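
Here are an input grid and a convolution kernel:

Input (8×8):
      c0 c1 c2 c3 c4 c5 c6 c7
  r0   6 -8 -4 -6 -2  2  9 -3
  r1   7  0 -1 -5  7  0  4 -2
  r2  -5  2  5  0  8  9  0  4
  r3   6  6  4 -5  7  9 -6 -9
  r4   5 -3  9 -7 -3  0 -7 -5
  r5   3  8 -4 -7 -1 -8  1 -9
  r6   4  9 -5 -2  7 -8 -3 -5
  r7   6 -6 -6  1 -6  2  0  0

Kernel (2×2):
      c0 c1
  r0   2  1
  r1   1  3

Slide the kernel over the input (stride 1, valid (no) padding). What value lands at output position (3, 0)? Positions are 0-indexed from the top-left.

14

The receptive field on the input at this output position is [6 6 / 5 -3]. Elementwise product with the kernel and sum: 6·2 + 6·1 + 5·1 + -3·3.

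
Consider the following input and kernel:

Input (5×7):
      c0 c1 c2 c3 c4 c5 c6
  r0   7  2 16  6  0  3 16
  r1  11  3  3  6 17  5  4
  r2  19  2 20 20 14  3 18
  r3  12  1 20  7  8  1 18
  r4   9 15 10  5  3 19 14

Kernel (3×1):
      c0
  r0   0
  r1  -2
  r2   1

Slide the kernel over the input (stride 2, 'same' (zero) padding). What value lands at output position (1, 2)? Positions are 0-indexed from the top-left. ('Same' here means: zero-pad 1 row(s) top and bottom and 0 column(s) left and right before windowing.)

The receptive field on the zero-padded input at this output position is [17 / 14 / 8]. Elementwise product with the kernel and sum: 14·-2 + 8·1.

-20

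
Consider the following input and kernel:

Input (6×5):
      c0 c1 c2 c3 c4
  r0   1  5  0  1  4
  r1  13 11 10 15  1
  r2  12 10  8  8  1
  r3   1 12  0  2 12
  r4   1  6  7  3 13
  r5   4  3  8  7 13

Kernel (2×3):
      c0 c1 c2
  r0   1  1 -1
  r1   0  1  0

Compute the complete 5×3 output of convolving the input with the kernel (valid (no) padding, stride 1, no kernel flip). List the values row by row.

Output[0,0]: The receptive field on the input at this output position is [1 5 0 / 13 11 10]. Elementwise product with the kernel and sum: 1·1 + 5·1 + 0·-1 + 11·1.
Output[0,1]: The receptive field on the input at this output position is [5 0 1 / 11 10 15]. Elementwise product with the kernel and sum: 5·1 + 0·1 + 1·-1 + 10·1.

17 14 12
24 14 32
26 10 17
19 17 -7
3 18 4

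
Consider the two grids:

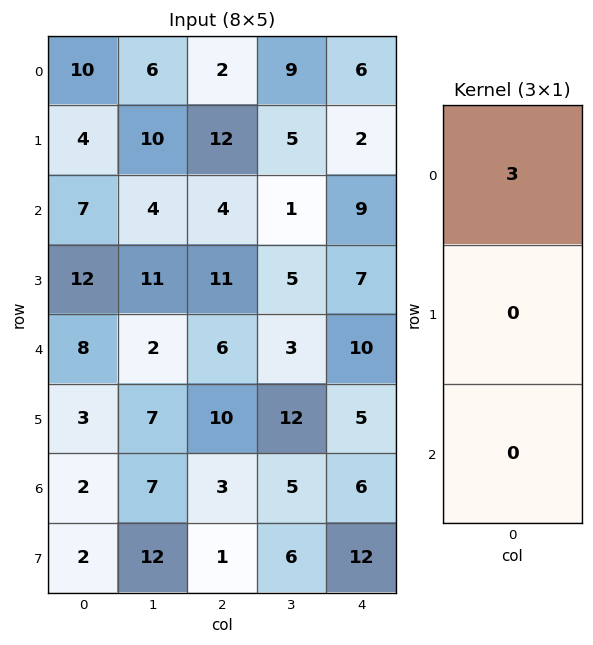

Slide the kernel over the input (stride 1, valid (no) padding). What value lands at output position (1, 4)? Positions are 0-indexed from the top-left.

6

The receptive field on the input at this output position is [2 / 9 / 7]. Elementwise product with the kernel and sum: 2·3.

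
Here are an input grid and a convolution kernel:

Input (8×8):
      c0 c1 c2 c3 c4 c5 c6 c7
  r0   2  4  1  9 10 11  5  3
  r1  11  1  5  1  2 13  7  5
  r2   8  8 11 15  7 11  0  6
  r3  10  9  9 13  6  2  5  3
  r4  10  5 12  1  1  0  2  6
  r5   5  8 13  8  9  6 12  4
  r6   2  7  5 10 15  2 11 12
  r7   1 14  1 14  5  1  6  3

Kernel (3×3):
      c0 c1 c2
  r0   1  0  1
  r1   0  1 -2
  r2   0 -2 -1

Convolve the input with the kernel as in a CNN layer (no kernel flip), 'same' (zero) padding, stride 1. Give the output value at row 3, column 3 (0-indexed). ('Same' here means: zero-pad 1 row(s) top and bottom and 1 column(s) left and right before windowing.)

The receptive field on the zero-padded input at this output position is [11 15 7 / 9 13 6 / 12 1 1]. Elementwise product with the kernel and sum: 11·1 + 7·1 + 13·1 + 6·-2 + 1·-2 + 1·-1.

16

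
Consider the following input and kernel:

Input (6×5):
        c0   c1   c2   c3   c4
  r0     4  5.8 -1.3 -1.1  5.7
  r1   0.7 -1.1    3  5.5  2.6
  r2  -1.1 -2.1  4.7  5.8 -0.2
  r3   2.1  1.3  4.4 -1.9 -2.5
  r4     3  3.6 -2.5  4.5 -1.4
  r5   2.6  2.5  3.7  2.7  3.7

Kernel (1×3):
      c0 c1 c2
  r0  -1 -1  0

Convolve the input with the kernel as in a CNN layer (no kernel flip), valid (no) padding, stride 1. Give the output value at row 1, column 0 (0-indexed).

0.4

The receptive field on the input at this output position is [0.7 -1.1 3]. Elementwise product with the kernel and sum: 0.7·-1 + -1.1·-1.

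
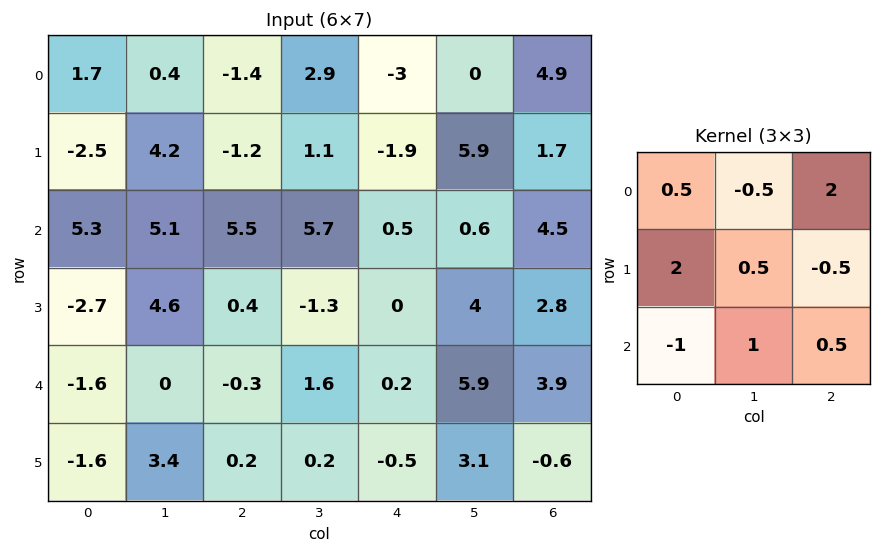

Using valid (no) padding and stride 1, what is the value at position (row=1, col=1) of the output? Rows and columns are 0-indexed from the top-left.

10.15

The receptive field on the input at this output position is [4.2 -1.2 1.1 / 5.1 5.5 5.7 / 4.6 0.4 -1.3]. Elementwise product with the kernel and sum: 4.2·0.5 + -1.2·-0.5 + 1.1·2 + 5.1·2 + 5.5·0.5 + 5.7·-0.5 + 4.6·-1 + 0.4·1 + -1.3·0.5.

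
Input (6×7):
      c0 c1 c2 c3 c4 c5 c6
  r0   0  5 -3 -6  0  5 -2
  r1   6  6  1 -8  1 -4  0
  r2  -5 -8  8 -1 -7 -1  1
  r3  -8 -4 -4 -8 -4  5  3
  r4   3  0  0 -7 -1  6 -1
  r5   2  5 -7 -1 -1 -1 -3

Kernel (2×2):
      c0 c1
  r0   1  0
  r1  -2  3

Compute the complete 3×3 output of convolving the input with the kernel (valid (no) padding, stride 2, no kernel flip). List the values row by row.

Output[0,0]: The receptive field on the input at this output position is [0 5 / 6 6]. Elementwise product with the kernel and sum: 0·1 + 6·-2 + 6·3.
Output[0,1]: The receptive field on the input at this output position is [-3 -6 / 1 -8]. Elementwise product with the kernel and sum: -3·1 + 1·-2 + -8·3.

6 -29 -14
-1 -8 16
14 11 -2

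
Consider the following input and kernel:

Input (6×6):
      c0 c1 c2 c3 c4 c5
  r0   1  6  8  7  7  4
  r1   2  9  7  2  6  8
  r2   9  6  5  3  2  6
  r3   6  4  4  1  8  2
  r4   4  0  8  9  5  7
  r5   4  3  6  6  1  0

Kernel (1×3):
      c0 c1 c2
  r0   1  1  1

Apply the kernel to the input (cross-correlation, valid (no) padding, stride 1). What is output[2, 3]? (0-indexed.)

The receptive field on the input at this output position is [3 2 6]. Elementwise product with the kernel and sum: 3·1 + 2·1 + 6·1.

11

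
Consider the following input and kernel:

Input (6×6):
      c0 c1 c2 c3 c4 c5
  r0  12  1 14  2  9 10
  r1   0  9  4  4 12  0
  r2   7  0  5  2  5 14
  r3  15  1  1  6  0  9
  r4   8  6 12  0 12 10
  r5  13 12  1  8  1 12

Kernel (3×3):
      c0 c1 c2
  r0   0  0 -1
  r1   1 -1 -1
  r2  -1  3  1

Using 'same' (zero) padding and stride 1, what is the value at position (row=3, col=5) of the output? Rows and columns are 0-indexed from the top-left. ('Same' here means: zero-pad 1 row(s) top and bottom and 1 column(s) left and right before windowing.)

9

The receptive field on the zero-padded input at this output position is [5 14 0 / 0 9 0 / 12 10 0]. Elementwise product with the kernel and sum: 0·-1 + 0·1 + 9·-1 + 0·-1 + 12·-1 + 10·3 + 0·1.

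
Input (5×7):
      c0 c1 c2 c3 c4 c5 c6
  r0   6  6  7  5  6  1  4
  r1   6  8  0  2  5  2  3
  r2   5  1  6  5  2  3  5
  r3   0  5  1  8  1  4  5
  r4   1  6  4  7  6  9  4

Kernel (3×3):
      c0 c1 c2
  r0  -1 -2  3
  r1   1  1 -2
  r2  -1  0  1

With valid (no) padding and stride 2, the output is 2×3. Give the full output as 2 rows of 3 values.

Output[0,0]: The receptive field on the input at this output position is [6 6 7 / 6 8 0 / 5 1 6]. Elementwise product with the kernel and sum: 6·-1 + 6·-2 + 7·3 + 6·1 + 8·1 + 0·-2 + 5·-1 + 6·1.

18 -11 8
17 -1 0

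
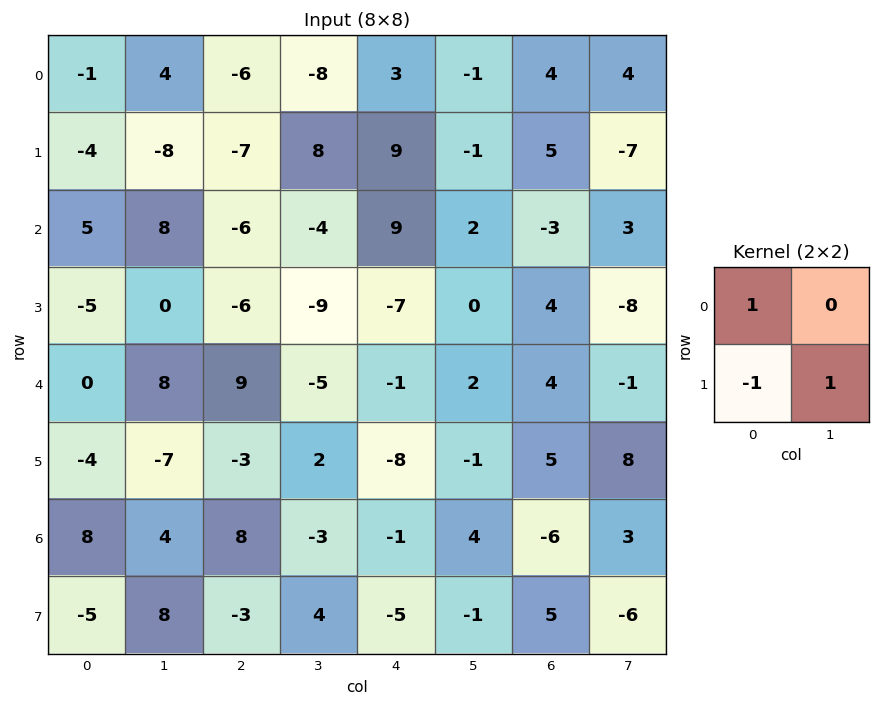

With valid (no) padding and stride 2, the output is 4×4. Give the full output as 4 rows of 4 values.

-5 9 -7 -8
10 -9 16 -15
-3 14 6 7
21 15 3 -17

Output[0,0]: The receptive field on the input at this output position is [-1 4 / -4 -8]. Elementwise product with the kernel and sum: -1·1 + -4·-1 + -8·1.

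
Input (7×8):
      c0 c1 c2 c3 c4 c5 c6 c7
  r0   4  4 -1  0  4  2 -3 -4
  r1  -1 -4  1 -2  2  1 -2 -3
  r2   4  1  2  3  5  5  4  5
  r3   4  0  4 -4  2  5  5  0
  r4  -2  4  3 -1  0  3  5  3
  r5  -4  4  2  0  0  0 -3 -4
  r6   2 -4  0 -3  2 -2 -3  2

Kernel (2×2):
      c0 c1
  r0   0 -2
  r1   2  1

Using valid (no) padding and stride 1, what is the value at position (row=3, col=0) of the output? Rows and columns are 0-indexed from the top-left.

The receptive field on the input at this output position is [4 0 / -2 4]. Elementwise product with the kernel and sum: 0·-2 + -2·2 + 4·1.

0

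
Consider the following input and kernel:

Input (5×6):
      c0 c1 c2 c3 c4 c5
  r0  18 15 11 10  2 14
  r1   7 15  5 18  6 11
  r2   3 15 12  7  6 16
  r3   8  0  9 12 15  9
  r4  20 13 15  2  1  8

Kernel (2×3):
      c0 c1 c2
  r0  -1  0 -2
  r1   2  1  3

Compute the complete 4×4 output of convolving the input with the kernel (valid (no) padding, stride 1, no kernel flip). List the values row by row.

4 54 31 37
40 12 32 28
16 16 51 27
72 23 -4 -1

Output[0,0]: The receptive field on the input at this output position is [18 15 11 / 7 15 5]. Elementwise product with the kernel and sum: 18·-1 + 11·-2 + 7·2 + 15·1 + 5·3.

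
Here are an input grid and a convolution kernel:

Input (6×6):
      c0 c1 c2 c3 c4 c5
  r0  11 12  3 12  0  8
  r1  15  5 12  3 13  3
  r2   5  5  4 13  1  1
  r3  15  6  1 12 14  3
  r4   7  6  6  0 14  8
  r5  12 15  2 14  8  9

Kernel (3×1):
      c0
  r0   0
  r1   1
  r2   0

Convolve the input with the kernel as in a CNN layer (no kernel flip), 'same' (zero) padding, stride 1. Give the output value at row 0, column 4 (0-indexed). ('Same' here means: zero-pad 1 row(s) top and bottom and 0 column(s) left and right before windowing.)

The receptive field on the zero-padded input at this output position is [0 / 0 / 13]. Elementwise product with the kernel and sum: 0·1.

0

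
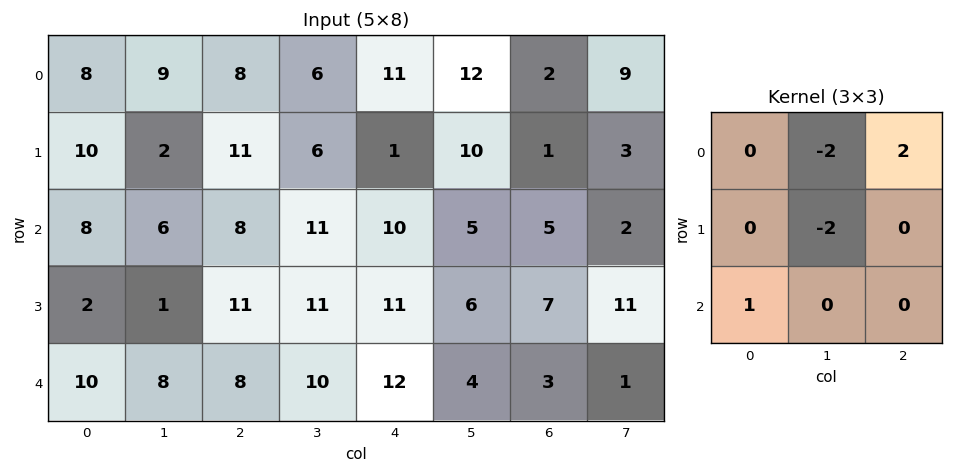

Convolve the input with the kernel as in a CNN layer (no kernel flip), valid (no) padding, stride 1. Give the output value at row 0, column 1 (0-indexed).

The receptive field on the input at this output position is [9 8 6 / 2 11 6 / 6 8 11]. Elementwise product with the kernel and sum: 8·-2 + 6·2 + 11·-2 + 6·1.

-20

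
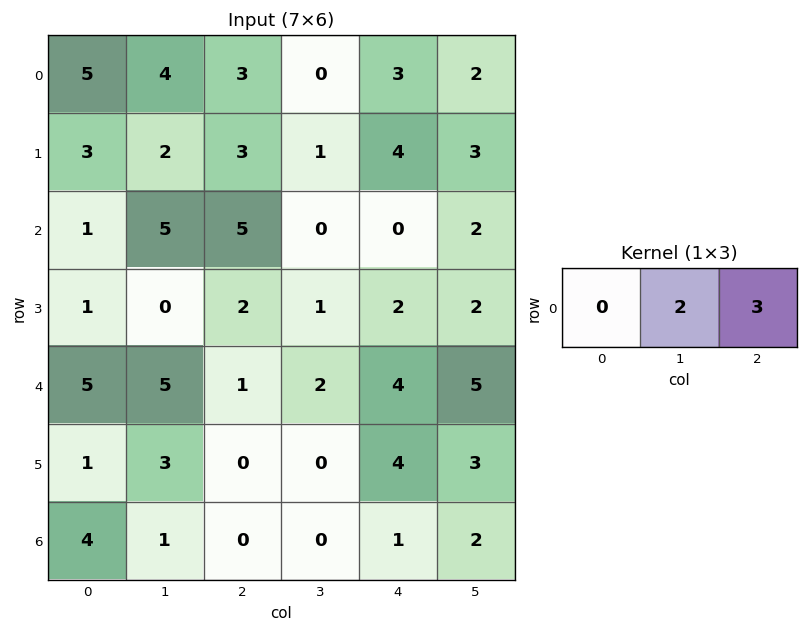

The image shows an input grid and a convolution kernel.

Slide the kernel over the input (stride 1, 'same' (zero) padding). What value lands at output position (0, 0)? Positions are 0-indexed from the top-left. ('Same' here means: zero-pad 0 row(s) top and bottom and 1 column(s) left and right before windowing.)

The receptive field on the zero-padded input at this output position is [0 5 4]. Elementwise product with the kernel and sum: 5·2 + 4·3.

22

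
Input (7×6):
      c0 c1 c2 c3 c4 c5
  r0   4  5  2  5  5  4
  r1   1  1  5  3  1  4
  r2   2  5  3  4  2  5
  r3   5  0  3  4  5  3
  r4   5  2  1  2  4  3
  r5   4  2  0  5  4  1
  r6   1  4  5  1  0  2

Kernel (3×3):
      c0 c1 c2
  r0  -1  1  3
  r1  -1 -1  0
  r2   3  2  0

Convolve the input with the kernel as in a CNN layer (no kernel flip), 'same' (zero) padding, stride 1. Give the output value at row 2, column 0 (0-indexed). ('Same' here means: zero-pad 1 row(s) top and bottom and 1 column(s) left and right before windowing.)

12

The receptive field on the zero-padded input at this output position is [0 1 1 / 0 2 5 / 0 5 0]. Elementwise product with the kernel and sum: 0·-1 + 1·1 + 1·3 + 0·-1 + 2·-1 + 0·3 + 5·2.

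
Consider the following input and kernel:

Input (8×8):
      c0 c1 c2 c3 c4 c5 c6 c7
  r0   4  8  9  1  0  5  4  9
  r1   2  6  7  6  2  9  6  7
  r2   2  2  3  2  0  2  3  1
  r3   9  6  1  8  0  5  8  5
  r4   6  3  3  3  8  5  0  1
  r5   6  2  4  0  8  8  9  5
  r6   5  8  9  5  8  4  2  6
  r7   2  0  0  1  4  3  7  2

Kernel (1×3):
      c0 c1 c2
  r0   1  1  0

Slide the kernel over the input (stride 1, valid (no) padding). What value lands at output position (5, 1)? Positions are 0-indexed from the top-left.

The receptive field on the input at this output position is [2 4 0]. Elementwise product with the kernel and sum: 2·1 + 4·1.

6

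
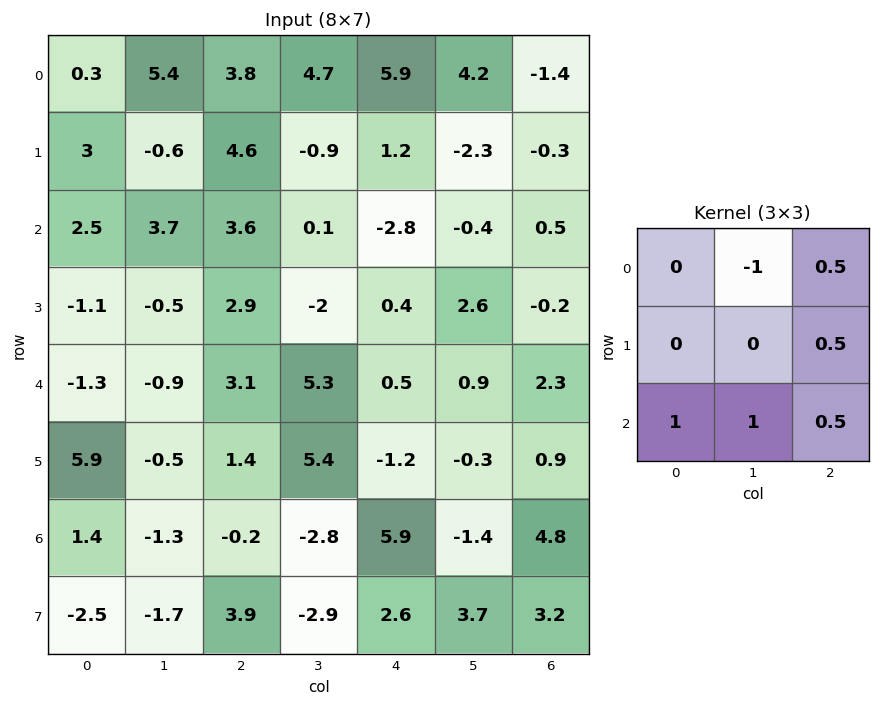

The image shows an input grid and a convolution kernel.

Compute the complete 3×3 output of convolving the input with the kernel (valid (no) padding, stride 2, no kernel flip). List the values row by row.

6.8 1.15 -8
-1.1 7.35 3.1
3.15 -5.7 7.6

Output[0,0]: The receptive field on the input at this output position is [0.3 5.4 3.8 / 3 -0.6 4.6 / 2.5 3.7 3.6]. Elementwise product with the kernel and sum: 5.4·-1 + 3.8·0.5 + 4.6·0.5 + 2.5·1 + 3.7·1 + 3.6·0.5.
Output[0,1]: The receptive field on the input at this output position is [3.8 4.7 5.9 / 4.6 -0.9 1.2 / 3.6 0.1 -2.8]. Elementwise product with the kernel and sum: 4.7·-1 + 5.9·0.5 + 1.2·0.5 + 3.6·1 + 0.1·1 + -2.8·0.5.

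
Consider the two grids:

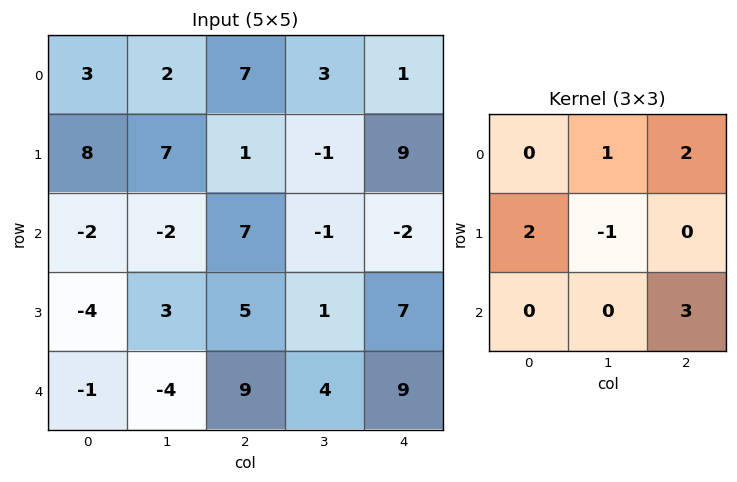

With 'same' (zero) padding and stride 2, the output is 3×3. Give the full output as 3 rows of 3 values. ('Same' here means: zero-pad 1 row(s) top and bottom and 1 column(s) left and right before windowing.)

Output[0,0]: The receptive field on the zero-padded input at this output position is [0 0 0 / 0 3 2 / 0 8 7]. Elementwise product with the kernel and sum: 0·1 + 0·2 + 0·2 + 3·-1 + 7·3.

18 -6 5
33 -9 9
3 -10 6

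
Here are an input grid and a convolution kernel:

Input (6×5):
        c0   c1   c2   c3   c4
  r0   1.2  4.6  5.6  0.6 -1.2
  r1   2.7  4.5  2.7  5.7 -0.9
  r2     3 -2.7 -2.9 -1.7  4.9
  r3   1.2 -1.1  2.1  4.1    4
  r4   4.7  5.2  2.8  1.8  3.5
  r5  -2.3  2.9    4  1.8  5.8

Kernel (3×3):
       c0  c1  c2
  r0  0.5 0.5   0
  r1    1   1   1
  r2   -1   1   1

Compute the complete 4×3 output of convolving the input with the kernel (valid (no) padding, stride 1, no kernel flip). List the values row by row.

4.2 16.1 16.7
0.8 3.6 10.5
5.65 1.7 10.4
21.95 13.2 14.8

Output[0,0]: The receptive field on the input at this output position is [1.2 4.6 5.6 / 2.7 4.5 2.7 / 3 -2.7 -2.9]. Elementwise product with the kernel and sum: 1.2·0.5 + 4.6·0.5 + 2.7·1 + 4.5·1 + 2.7·1 + 3·-1 + -2.7·1 + -2.9·1.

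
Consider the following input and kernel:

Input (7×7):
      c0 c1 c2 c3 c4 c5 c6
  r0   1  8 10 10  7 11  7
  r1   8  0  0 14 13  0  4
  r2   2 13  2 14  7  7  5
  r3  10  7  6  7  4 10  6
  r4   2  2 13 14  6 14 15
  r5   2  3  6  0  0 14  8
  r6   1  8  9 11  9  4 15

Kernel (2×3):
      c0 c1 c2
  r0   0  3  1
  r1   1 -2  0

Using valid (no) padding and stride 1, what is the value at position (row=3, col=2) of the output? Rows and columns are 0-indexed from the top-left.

10

The receptive field on the input at this output position is [6 7 4 / 13 14 6]. Elementwise product with the kernel and sum: 7·3 + 4·1 + 13·1 + 14·-2.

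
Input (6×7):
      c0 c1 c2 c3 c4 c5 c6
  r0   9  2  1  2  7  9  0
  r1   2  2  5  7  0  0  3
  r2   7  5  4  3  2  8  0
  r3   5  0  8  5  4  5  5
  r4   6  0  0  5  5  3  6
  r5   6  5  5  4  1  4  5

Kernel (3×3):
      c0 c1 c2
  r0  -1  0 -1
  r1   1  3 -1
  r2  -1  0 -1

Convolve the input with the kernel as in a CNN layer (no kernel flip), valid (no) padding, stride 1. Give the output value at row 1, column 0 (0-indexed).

-2

The receptive field on the input at this output position is [2 2 5 / 7 5 4 / 5 0 8]. Elementwise product with the kernel and sum: 2·-1 + 5·-1 + 7·1 + 5·3 + 4·-1 + 5·-1 + 8·-1.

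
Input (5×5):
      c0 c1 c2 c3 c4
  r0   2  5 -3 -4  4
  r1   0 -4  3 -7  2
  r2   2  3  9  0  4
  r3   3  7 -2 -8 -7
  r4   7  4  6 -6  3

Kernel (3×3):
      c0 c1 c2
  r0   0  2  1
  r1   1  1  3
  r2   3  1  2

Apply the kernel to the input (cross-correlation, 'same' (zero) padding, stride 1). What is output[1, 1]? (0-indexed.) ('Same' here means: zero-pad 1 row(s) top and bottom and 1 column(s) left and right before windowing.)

39

The receptive field on the zero-padded input at this output position is [2 5 -3 / 0 -4 3 / 2 3 9]. Elementwise product with the kernel and sum: 5·2 + -3·1 + 0·1 + -4·1 + 3·3 + 2·3 + 3·1 + 9·2.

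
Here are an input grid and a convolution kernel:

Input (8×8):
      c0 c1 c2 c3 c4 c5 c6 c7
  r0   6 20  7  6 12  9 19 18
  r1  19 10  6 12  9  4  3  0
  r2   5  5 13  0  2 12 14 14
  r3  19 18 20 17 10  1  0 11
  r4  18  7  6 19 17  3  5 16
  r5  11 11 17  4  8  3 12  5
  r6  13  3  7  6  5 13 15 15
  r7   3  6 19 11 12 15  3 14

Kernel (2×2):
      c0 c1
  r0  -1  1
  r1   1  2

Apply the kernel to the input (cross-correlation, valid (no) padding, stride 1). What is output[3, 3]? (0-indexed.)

The receptive field on the input at this output position is [17 10 / 19 17]. Elementwise product with the kernel and sum: 17·-1 + 10·1 + 19·1 + 17·2.

46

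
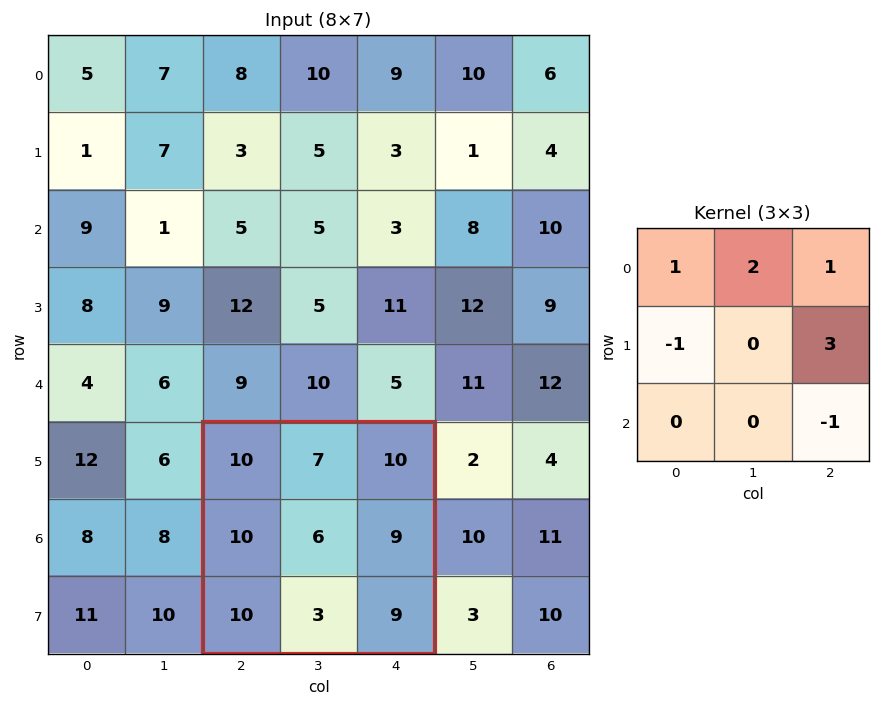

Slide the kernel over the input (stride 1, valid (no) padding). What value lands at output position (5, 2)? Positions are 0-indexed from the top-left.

The receptive field on the input at this output position is [10 7 10 / 10 6 9 / 10 3 9]. Elementwise product with the kernel and sum: 10·1 + 7·2 + 10·1 + 10·-1 + 9·3 + 9·-1.

42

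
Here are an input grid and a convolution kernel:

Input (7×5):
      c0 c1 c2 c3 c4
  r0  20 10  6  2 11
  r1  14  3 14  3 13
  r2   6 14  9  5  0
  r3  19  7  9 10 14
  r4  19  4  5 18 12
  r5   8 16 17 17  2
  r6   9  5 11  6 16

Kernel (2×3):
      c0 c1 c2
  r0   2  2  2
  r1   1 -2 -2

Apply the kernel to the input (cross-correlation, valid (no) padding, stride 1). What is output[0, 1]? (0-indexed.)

5

The receptive field on the input at this output position is [10 6 2 / 3 14 3]. Elementwise product with the kernel and sum: 10·2 + 6·2 + 2·2 + 3·1 + 14·-2 + 3·-2.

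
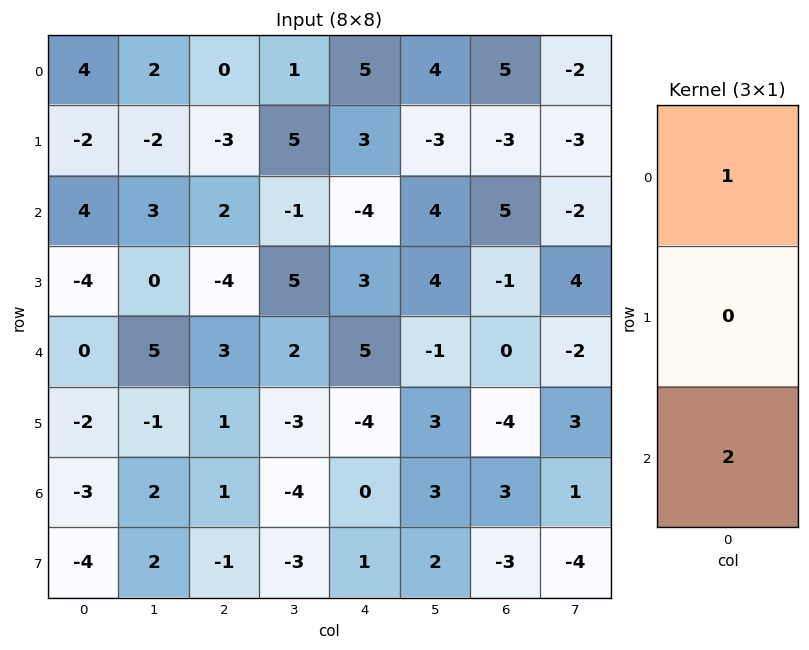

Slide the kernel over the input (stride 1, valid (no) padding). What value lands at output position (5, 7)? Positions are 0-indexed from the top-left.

The receptive field on the input at this output position is [3 / 1 / -4]. Elementwise product with the kernel and sum: 3·1 + -4·2.

-5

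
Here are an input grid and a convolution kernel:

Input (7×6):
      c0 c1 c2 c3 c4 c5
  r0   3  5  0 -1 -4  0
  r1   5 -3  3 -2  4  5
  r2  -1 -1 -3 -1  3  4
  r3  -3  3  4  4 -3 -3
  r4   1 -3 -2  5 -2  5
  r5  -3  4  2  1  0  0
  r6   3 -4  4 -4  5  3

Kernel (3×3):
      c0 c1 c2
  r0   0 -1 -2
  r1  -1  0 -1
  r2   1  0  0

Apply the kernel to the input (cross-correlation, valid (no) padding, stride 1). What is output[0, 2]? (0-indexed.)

-1

The receptive field on the input at this output position is [0 -1 -4 / 3 -2 4 / -3 -1 3]. Elementwise product with the kernel and sum: -1·-1 + -4·-2 + 3·-1 + 4·-1 + -3·1.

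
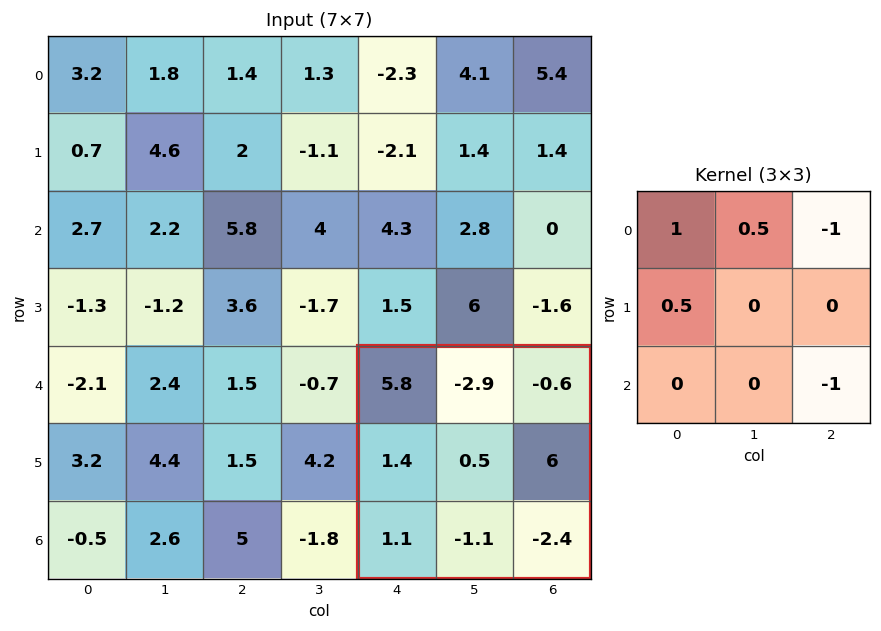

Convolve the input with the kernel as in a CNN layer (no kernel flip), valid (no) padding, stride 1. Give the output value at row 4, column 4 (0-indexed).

8.05

The receptive field on the input at this output position is [5.8 -2.9 -0.6 / 1.4 0.5 6 / 1.1 -1.1 -2.4]. Elementwise product with the kernel and sum: 5.8·1 + -2.9·0.5 + -0.6·-1 + 1.4·0.5 + -2.4·-1.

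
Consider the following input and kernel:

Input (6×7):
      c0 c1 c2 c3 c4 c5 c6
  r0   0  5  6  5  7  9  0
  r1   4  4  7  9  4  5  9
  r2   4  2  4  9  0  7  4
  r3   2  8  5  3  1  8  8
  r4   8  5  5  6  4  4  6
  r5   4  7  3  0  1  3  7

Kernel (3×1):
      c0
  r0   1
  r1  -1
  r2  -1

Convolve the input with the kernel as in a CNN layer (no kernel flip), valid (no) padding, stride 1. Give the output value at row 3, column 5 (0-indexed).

1

The receptive field on the input at this output position is [8 / 4 / 3]. Elementwise product with the kernel and sum: 8·1 + 4·-1 + 3·-1.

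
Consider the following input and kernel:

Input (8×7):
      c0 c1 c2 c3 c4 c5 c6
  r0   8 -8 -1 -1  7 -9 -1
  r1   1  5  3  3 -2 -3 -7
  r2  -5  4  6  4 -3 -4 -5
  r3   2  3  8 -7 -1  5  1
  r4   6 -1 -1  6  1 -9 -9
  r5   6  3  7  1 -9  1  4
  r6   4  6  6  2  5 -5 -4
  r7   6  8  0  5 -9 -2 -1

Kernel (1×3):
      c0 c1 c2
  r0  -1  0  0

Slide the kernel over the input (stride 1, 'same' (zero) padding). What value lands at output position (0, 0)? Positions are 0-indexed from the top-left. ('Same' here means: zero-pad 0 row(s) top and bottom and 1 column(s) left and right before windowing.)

The receptive field on the zero-padded input at this output position is [0 8 -8]. Elementwise product with the kernel and sum: 0·-1.

0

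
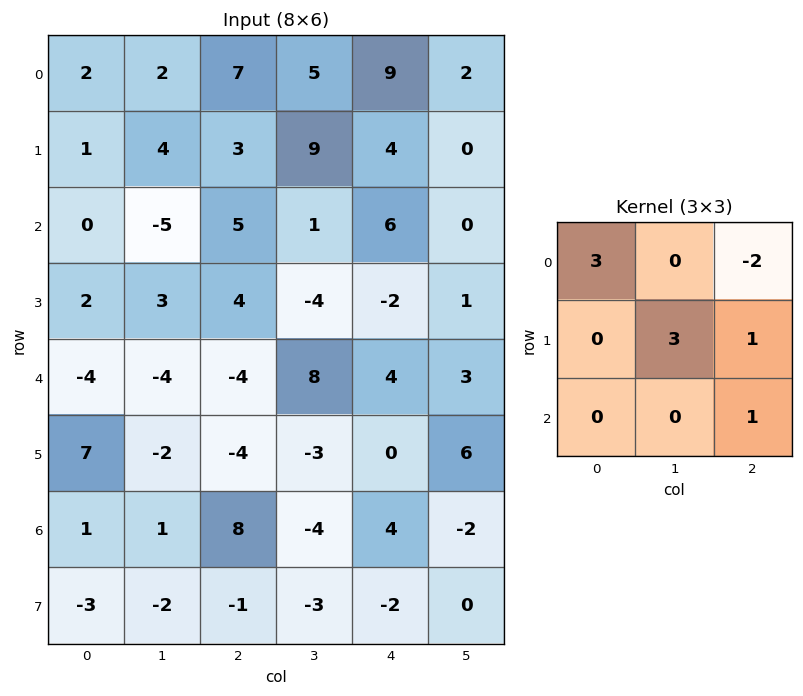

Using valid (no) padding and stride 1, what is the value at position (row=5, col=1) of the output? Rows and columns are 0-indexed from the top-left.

17

The receptive field on the input at this output position is [-2 -4 -3 / 1 8 -4 / -2 -1 -3]. Elementwise product with the kernel and sum: -2·3 + -3·-2 + 8·3 + -4·1 + -3·1.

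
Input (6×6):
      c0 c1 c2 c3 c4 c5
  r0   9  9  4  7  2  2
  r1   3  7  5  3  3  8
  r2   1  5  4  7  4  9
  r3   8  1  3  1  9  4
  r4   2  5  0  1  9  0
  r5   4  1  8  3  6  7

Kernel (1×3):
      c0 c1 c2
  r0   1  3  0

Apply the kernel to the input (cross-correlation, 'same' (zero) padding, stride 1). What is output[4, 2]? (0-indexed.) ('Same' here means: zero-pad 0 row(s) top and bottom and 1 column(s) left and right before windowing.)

5

The receptive field on the zero-padded input at this output position is [5 0 1]. Elementwise product with the kernel and sum: 5·1 + 0·3.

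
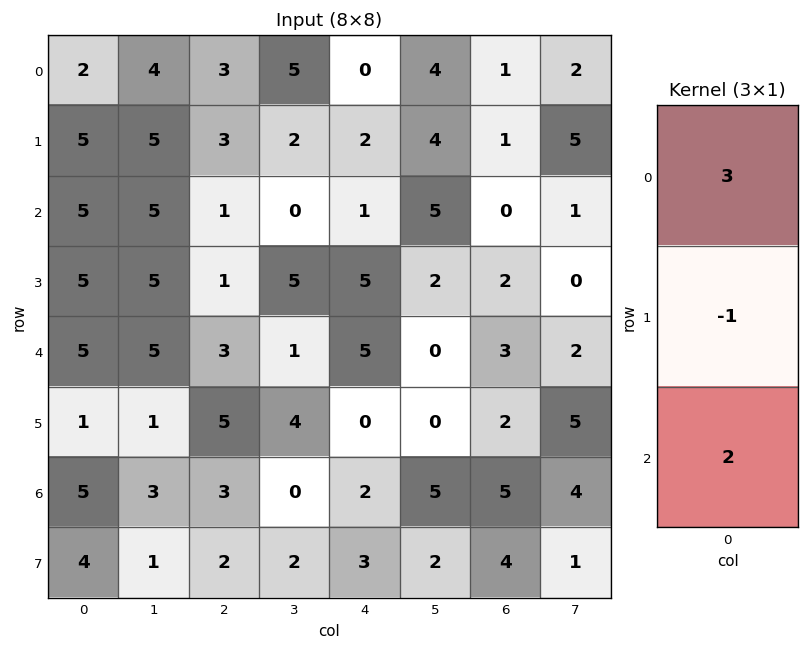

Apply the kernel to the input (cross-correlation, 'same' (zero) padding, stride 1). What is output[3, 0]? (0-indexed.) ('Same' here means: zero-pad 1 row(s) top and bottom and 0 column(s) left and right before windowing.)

The receptive field on the zero-padded input at this output position is [5 / 5 / 5]. Elementwise product with the kernel and sum: 5·3 + 5·-1 + 5·2.

20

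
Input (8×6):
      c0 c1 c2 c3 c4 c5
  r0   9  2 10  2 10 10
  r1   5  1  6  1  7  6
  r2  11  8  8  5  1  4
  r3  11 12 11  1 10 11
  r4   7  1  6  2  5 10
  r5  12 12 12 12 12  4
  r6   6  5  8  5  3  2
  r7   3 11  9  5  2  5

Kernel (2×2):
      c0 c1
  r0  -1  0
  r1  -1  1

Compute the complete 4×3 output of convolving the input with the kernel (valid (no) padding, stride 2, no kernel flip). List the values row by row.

Output[0,0]: The receptive field on the input at this output position is [9 2 / 5 1]. Elementwise product with the kernel and sum: 9·-1 + 5·-1 + 1·1.
Output[0,1]: The receptive field on the input at this output position is [10 2 / 6 1]. Elementwise product with the kernel and sum: 10·-1 + 6·-1 + 1·1.

-13 -15 -11
-10 -18 0
-7 -6 -13
2 -12 0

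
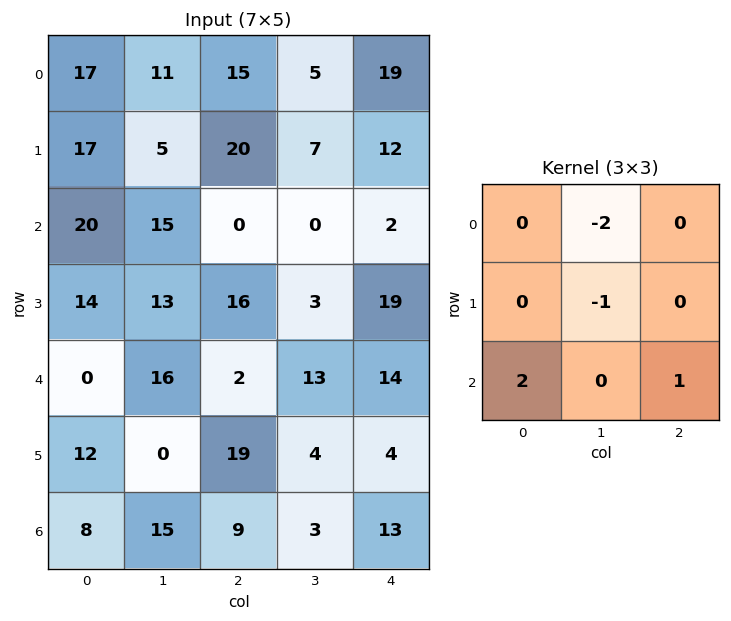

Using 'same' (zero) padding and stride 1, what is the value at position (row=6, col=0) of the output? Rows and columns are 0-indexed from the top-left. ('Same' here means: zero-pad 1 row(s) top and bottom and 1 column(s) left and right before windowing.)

The receptive field on the zero-padded input at this output position is [0 12 0 / 0 8 15 / 0 0 0]. Elementwise product with the kernel and sum: 12·-2 + 8·-1 + 0·2 + 0·1.

-32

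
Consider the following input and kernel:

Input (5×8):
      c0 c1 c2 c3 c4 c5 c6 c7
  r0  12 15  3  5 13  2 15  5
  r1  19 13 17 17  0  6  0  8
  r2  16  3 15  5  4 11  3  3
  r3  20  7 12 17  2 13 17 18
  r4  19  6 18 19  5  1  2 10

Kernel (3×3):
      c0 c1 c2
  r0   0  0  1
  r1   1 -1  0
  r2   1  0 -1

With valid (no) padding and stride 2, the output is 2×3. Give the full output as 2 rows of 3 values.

10 24 10
29 12 -5

Output[0,0]: The receptive field on the input at this output position is [12 15 3 / 19 13 17 / 16 3 15]. Elementwise product with the kernel and sum: 3·1 + 19·1 + 13·-1 + 16·1 + 15·-1.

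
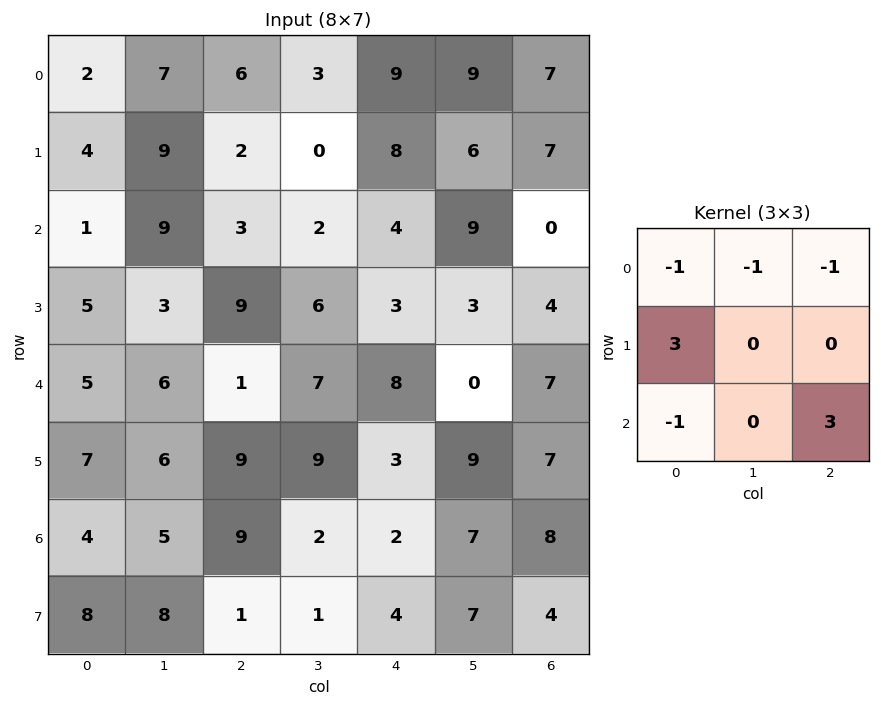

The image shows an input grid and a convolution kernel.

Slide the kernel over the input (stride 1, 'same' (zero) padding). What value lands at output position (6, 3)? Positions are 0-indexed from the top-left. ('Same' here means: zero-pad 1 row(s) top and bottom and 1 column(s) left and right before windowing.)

The receptive field on the zero-padded input at this output position is [9 9 3 / 9 2 2 / 1 1 4]. Elementwise product with the kernel and sum: 9·-1 + 9·-1 + 3·-1 + 9·3 + 1·-1 + 4·3.

17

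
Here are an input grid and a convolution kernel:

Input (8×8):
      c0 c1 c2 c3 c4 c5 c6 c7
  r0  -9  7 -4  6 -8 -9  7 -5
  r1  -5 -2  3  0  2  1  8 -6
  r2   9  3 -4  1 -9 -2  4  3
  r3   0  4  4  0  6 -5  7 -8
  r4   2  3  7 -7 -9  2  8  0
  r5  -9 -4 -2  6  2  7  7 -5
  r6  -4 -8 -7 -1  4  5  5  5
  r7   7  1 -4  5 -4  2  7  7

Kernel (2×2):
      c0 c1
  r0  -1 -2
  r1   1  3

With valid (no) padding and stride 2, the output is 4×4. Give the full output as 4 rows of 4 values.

Output[0,0]: The receptive field on the input at this output position is [-9 7 / -5 -2]. Elementwise product with the kernel and sum: -9·-1 + 7·-2 + -5·1 + -2·3.

-16 -5 31 -7
-3 6 4 -27
-29 23 28 -16
30 20 -12 13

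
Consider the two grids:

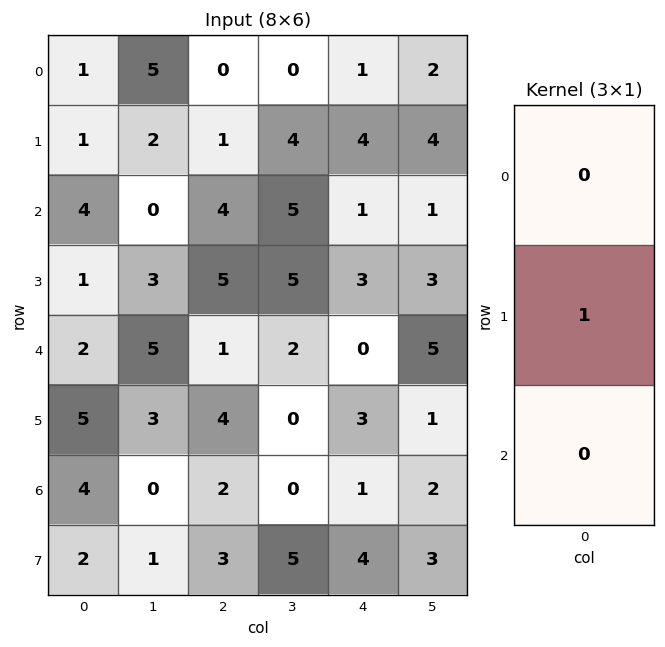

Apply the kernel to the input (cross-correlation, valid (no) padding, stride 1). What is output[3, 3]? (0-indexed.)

The receptive field on the input at this output position is [5 / 2 / 0]. Elementwise product with the kernel and sum: 2·1.

2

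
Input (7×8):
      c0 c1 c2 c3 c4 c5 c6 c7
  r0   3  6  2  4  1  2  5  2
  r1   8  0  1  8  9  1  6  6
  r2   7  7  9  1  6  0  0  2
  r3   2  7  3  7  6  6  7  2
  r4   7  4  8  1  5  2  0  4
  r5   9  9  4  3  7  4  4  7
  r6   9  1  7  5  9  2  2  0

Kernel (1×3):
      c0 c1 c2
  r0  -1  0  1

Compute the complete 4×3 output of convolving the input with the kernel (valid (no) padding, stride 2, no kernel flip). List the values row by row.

Output[0,0]: The receptive field on the input at this output position is [3 6 2]. Elementwise product with the kernel and sum: 3·-1 + 2·1.
Output[0,1]: The receptive field on the input at this output position is [2 4 1]. Elementwise product with the kernel and sum: 2·-1 + 1·1.

-1 -1 4
2 -3 -6
1 -3 -5
-2 2 -7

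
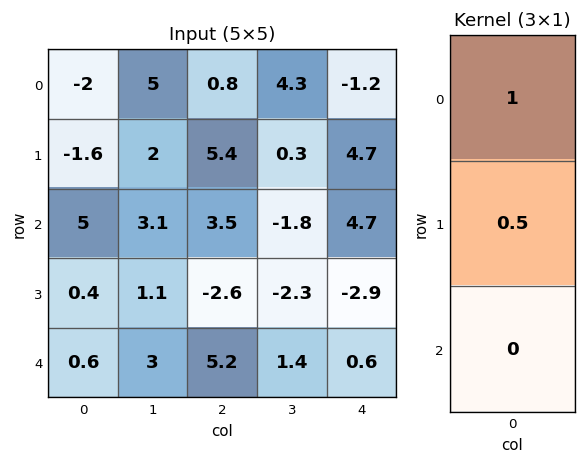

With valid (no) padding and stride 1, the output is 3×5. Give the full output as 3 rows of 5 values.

Output[0,0]: The receptive field on the input at this output position is [-2 / -1.6 / 5]. Elementwise product with the kernel and sum: -2·1 + -1.6·0.5.

-2.8 6 3.5 4.45 1.15
0.9 3.55 7.15 -0.6 7.05
5.2 3.65 2.2 -2.95 3.25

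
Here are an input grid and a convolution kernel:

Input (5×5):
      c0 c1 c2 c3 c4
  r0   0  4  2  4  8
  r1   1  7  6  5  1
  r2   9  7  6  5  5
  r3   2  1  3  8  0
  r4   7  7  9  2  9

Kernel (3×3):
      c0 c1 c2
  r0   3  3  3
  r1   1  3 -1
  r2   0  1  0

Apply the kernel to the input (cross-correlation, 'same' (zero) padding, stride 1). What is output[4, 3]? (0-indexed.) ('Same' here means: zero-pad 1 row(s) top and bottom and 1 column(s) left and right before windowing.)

39

The receptive field on the zero-padded input at this output position is [3 8 0 / 9 2 9 / 0 0 0]. Elementwise product with the kernel and sum: 3·3 + 8·3 + 0·3 + 9·1 + 2·3 + 9·-1 + 0·1.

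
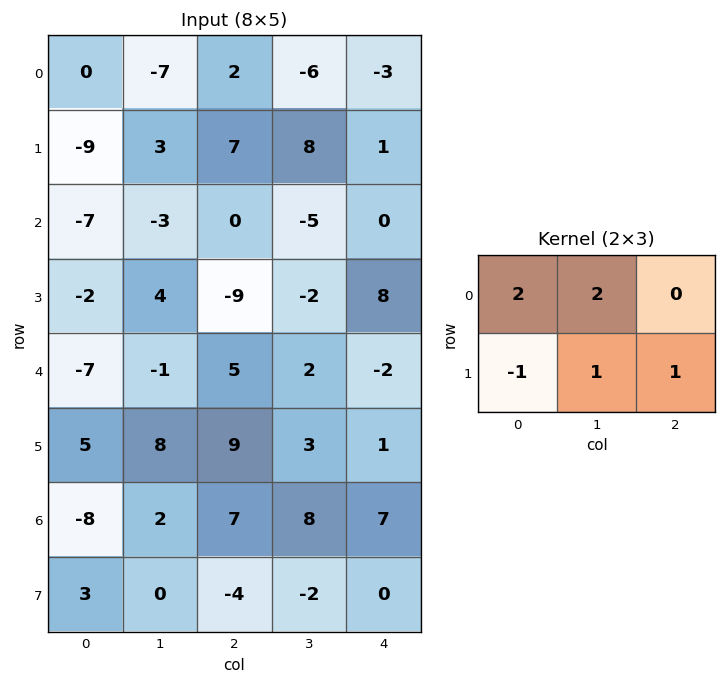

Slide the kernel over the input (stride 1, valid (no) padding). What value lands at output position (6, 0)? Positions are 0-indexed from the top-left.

-19

The receptive field on the input at this output position is [-8 2 7 / 3 0 -4]. Elementwise product with the kernel and sum: -8·2 + 2·2 + 3·-1 + 0·1 + -4·1.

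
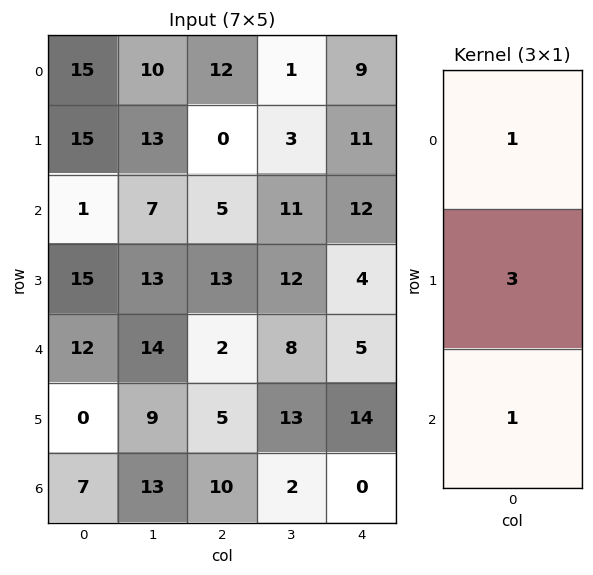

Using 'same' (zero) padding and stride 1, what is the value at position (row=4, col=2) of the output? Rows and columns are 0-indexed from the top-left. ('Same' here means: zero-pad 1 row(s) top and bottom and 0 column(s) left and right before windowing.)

24

The receptive field on the zero-padded input at this output position is [13 / 2 / 5]. Elementwise product with the kernel and sum: 13·1 + 2·3 + 5·1.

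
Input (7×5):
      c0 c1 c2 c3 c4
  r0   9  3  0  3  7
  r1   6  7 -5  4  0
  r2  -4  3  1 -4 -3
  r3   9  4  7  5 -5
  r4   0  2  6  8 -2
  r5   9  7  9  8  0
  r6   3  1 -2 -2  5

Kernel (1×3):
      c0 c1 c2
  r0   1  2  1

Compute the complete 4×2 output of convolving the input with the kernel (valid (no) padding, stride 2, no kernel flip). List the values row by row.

Output[0,0]: The receptive field on the input at this output position is [9 3 0]. Elementwise product with the kernel and sum: 9·1 + 3·2 + 0·1.
Output[0,1]: The receptive field on the input at this output position is [0 3 7]. Elementwise product with the kernel and sum: 0·1 + 3·2 + 7·1.

15 13
3 -10
10 20
3 -1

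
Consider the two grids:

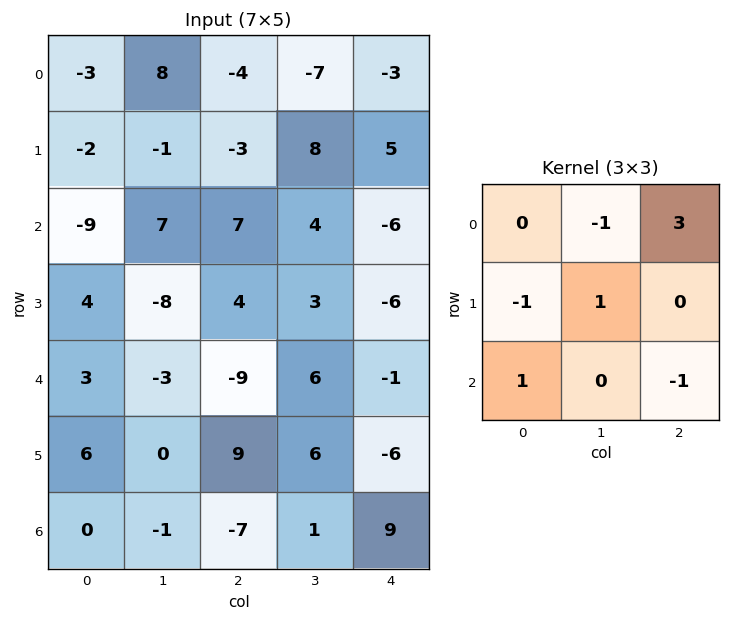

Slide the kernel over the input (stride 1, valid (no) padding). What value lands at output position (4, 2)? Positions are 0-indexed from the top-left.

-28

The receptive field on the input at this output position is [-9 6 -1 / 9 6 -6 / -7 1 9]. Elementwise product with the kernel and sum: 6·-1 + -1·3 + 9·-1 + 6·1 + -7·1 + 9·-1.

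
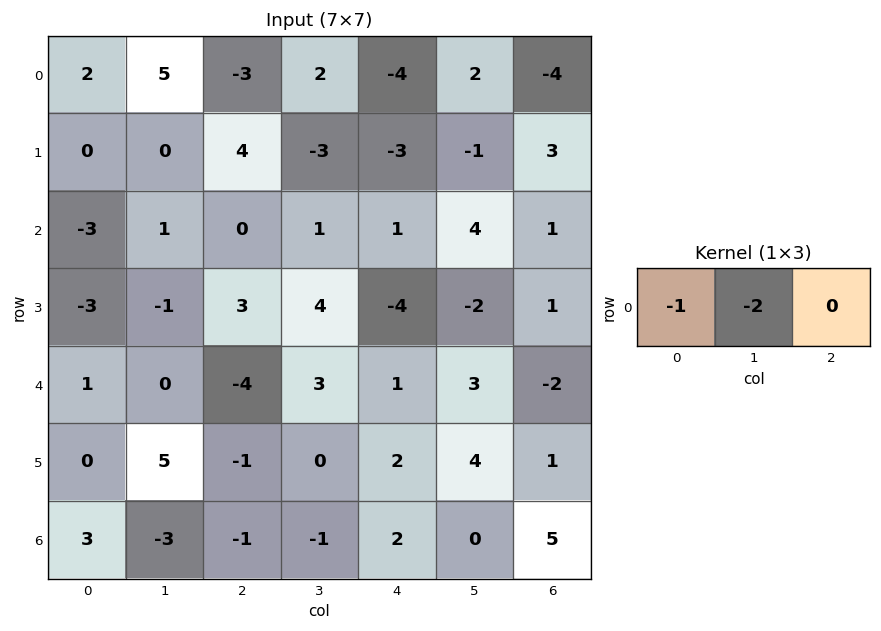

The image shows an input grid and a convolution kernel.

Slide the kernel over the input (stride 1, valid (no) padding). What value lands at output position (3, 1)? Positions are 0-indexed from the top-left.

-5

The receptive field on the input at this output position is [-1 3 4]. Elementwise product with the kernel and sum: -1·-1 + 3·-2.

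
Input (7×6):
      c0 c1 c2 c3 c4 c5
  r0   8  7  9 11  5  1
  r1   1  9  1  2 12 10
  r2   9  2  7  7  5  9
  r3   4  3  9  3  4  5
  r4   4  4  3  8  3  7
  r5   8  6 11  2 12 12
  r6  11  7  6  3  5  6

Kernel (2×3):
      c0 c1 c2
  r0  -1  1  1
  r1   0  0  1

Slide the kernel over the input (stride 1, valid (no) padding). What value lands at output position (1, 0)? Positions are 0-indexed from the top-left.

16

The receptive field on the input at this output position is [1 9 1 / 9 2 7]. Elementwise product with the kernel and sum: 1·-1 + 9·1 + 1·1 + 7·1.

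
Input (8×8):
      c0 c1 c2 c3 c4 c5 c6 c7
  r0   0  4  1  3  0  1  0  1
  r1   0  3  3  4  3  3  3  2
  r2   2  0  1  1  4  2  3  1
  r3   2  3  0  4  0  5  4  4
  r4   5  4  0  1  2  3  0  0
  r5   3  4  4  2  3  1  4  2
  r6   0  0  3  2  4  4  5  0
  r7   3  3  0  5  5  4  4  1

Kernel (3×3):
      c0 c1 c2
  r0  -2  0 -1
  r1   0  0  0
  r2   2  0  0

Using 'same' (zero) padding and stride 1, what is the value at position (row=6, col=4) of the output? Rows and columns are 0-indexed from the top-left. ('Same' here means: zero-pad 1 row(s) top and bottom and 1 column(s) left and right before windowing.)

The receptive field on the zero-padded input at this output position is [2 3 1 / 2 4 4 / 5 5 4]. Elementwise product with the kernel and sum: 2·-2 + 1·-1 + 5·2.

5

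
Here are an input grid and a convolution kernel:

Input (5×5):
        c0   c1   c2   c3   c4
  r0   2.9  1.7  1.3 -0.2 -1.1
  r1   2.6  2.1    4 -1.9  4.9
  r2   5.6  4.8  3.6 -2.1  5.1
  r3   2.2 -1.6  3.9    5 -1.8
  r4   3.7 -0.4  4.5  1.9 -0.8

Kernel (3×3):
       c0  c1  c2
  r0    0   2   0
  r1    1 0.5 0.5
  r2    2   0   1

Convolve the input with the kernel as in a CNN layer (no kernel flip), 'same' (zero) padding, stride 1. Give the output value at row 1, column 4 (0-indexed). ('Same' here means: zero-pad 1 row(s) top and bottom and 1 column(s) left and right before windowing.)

The receptive field on the zero-padded input at this output position is [-0.2 -1.1 0 / -1.9 4.9 0 / -2.1 5.1 0]. Elementwise product with the kernel and sum: -1.1·2 + -1.9·1 + 4.9·0.5 + 0·0.5 + -2.1·2 + 0·1.

-5.85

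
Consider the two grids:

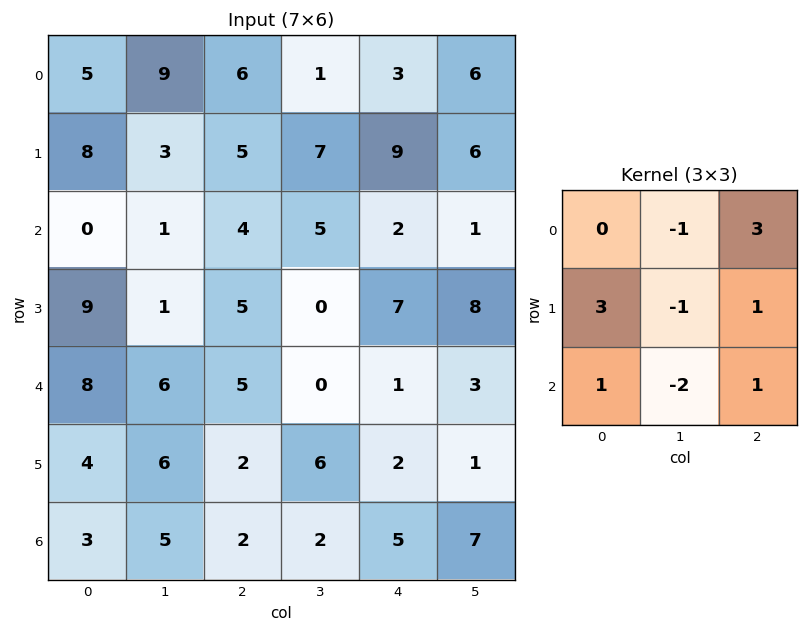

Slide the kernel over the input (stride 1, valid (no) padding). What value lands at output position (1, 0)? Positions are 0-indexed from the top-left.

The receptive field on the input at this output position is [8 3 5 / 0 1 4 / 9 1 5]. Elementwise product with the kernel and sum: 3·-1 + 5·3 + 0·3 + 1·-1 + 4·1 + 9·1 + 1·-2 + 5·1.

27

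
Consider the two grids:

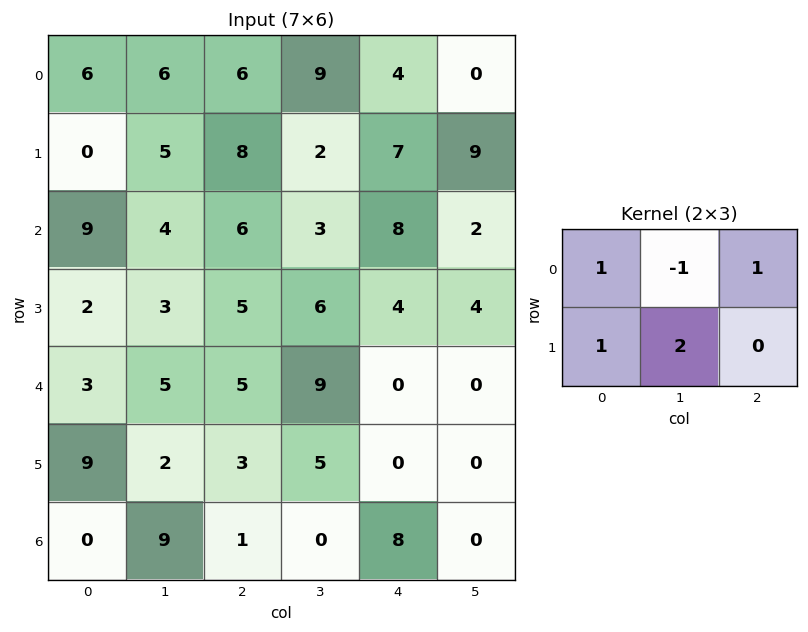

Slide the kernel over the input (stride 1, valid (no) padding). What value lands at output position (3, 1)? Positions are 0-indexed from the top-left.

The receptive field on the input at this output position is [3 5 6 / 5 5 9]. Elementwise product with the kernel and sum: 3·1 + 5·-1 + 6·1 + 5·1 + 5·2.

19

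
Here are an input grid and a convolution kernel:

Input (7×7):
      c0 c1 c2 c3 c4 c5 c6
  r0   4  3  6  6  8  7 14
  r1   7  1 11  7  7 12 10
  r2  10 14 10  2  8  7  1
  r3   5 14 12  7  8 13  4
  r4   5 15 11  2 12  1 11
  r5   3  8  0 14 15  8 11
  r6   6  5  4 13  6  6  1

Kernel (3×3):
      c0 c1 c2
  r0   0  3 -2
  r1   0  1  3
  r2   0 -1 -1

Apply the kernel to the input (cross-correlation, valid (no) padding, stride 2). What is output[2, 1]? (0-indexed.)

The receptive field on the input at this output position is [11 2 12 / 0 14 15 / 4 13 6]. Elementwise product with the kernel and sum: 2·3 + 12·-2 + 14·1 + 15·3 + 13·-1 + 6·-1.

22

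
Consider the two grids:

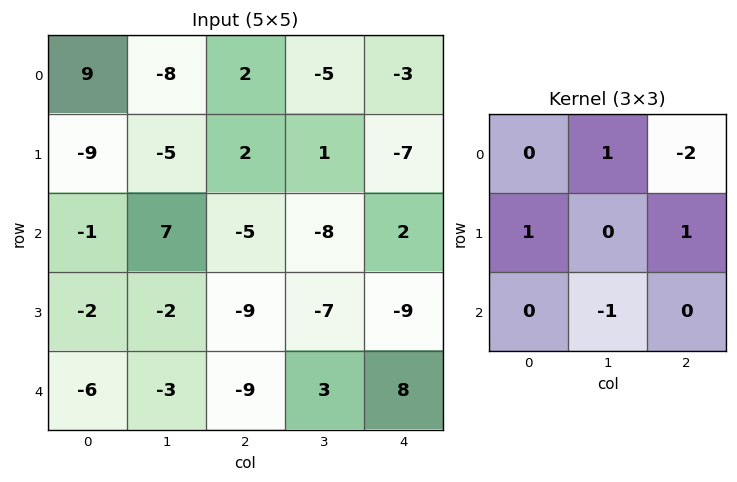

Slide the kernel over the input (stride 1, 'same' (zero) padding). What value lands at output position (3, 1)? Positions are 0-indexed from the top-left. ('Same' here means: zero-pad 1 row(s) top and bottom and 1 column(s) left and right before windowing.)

The receptive field on the zero-padded input at this output position is [-1 7 -5 / -2 -2 -9 / -6 -3 -9]. Elementwise product with the kernel and sum: 7·1 + -5·-2 + -2·1 + -9·1 + -3·-1.

9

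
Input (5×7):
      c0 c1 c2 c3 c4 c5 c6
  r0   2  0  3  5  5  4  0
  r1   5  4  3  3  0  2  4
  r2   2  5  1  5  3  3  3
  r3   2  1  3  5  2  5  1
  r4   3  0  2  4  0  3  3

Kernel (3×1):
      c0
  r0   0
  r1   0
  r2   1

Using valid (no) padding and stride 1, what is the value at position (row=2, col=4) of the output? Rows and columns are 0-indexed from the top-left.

The receptive field on the input at this output position is [3 / 2 / 0]. Elementwise product with the kernel and sum: 0·1.

0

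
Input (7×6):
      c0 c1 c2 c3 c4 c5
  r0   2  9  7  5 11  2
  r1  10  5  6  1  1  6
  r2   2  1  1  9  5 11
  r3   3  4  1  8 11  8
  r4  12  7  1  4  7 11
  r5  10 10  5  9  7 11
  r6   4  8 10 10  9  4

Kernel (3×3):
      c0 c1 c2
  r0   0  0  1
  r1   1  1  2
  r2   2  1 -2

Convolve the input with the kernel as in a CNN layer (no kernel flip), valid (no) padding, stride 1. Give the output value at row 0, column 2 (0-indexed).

The receptive field on the input at this output position is [7 5 11 / 6 1 1 / 1 9 5]. Elementwise product with the kernel and sum: 11·1 + 6·1 + 1·1 + 1·2 + 1·2 + 9·1 + 5·-2.

21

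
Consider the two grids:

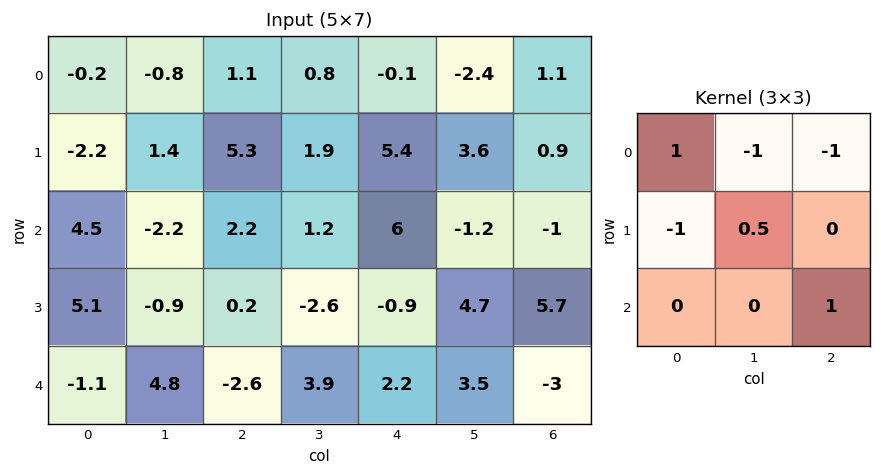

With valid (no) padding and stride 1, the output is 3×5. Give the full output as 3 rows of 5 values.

Output[0,0]: The receptive field on the input at this output position is [-0.2 -0.8 1.1 / -2.2 1.4 5.3 / 4.5 -2.2 2.2]. Elementwise product with the kernel and sum: -0.2·1 + -0.8·-1 + 1.1·-1 + -2.2·-1 + 1.4·0.5 + 2.2·1.
Output[0,1]: The receptive field on the input at this output position is [-0.8 1.1 0.8 / 1.4 5.3 1.9 / -2.2 2.2 1.2]. Elementwise product with the kernel and sum: -0.8·1 + 1.1·-1 + 0.8·-1 + 1.4·-1 + 5.3·0.5 + 1.2·1.

4.6 -0.25 2.05 2.9 -3.4
-14.3 -5.1 -4.5 -0.6 0
-3.65 -0.7 -4.3 2.05 8.45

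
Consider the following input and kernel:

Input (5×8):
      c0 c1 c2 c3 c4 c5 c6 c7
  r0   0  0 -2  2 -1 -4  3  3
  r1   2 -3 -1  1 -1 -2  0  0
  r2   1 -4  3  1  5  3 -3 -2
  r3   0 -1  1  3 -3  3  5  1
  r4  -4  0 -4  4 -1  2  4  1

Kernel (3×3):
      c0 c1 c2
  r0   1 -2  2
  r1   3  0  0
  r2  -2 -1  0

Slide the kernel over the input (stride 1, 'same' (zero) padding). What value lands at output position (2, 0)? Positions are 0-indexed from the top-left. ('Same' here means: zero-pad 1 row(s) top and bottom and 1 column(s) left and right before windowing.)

The receptive field on the zero-padded input at this output position is [0 2 -3 / 0 1 -4 / 0 0 -1]. Elementwise product with the kernel and sum: 0·1 + 2·-2 + -3·2 + 0·3 + 0·-2 + 0·-1.

-10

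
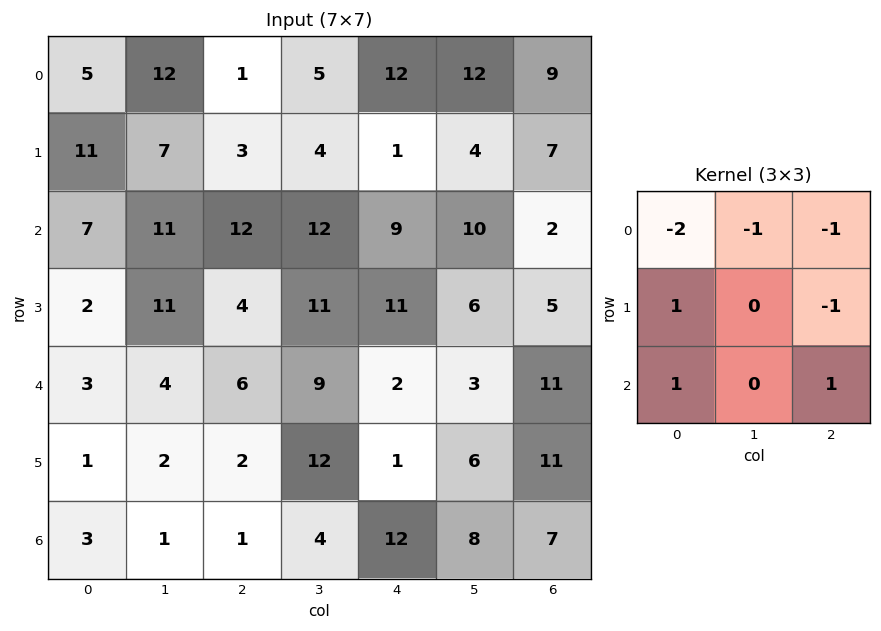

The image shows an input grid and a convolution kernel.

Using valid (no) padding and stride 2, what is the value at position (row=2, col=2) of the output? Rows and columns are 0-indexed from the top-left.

The receptive field on the input at this output position is [2 3 11 / 1 6 11 / 12 8 7]. Elementwise product with the kernel and sum: 2·-2 + 3·-1 + 11·-1 + 1·1 + 11·-1 + 12·1 + 7·1.

-9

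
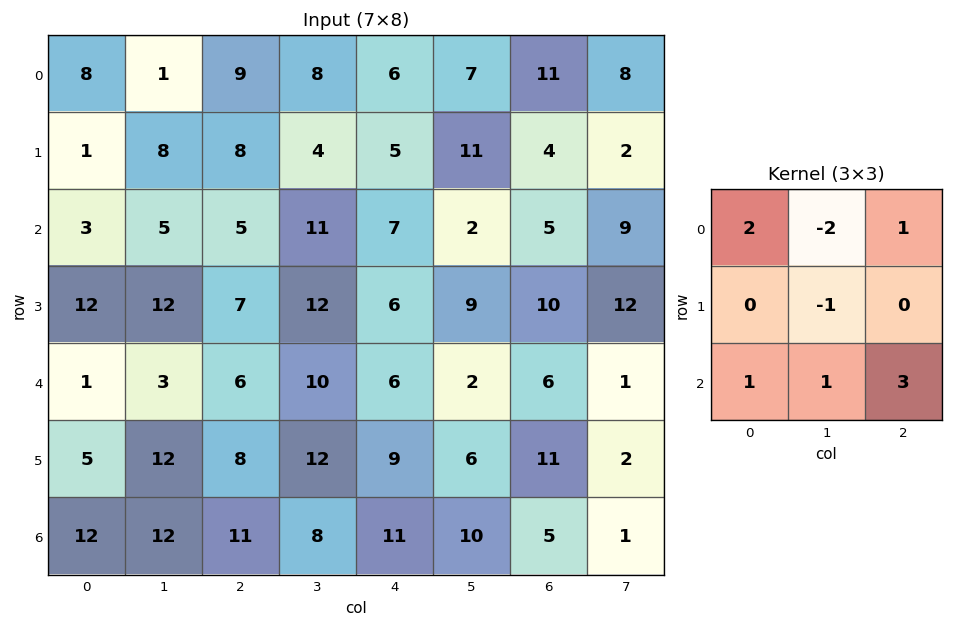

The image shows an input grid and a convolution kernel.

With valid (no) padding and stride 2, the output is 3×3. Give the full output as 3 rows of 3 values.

Output[0,0]: The receptive field on the input at this output position is [8 1 9 / 1 8 8 / 3 5 5]. Elementwise product with the kernel and sum: 8·2 + 1·-2 + 9·1 + 8·-1 + 3·1 + 5·1 + 5·3.
Output[0,1]: The receptive field on the input at this output position is [9 8 6 / 8 4 5 / 5 11 7]. Elementwise product with the kernel and sum: 9·2 + 8·-2 + 6·1 + 4·-1 + 5·1 + 11·1 + 7·3.

38 41 22
11 17 32
47 38 44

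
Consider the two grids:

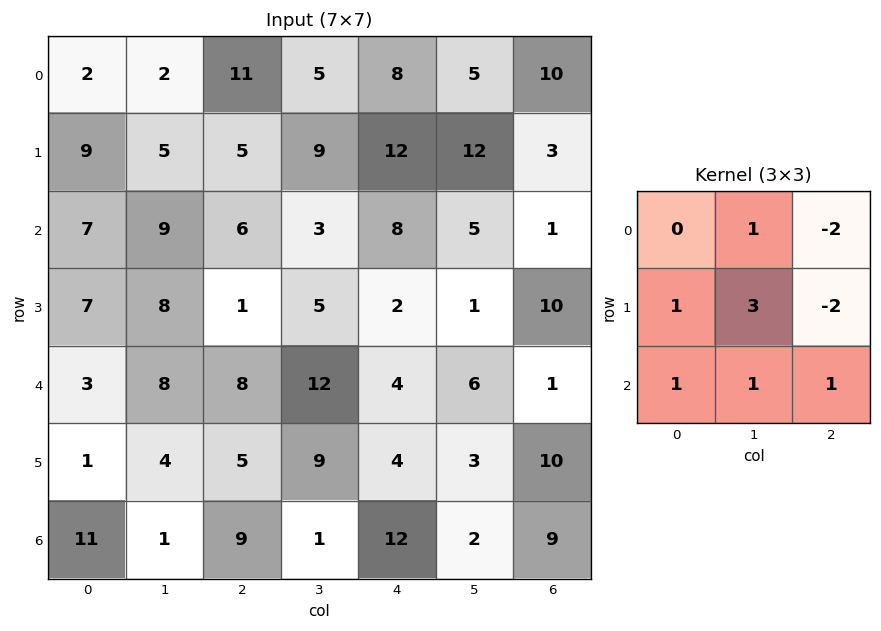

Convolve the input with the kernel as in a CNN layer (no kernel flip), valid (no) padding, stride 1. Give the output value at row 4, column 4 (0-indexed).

20

The receptive field on the input at this output position is [4 6 1 / 4 3 10 / 12 2 9]. Elementwise product with the kernel and sum: 6·1 + 1·-2 + 4·1 + 3·3 + 10·-2 + 12·1 + 2·1 + 9·1.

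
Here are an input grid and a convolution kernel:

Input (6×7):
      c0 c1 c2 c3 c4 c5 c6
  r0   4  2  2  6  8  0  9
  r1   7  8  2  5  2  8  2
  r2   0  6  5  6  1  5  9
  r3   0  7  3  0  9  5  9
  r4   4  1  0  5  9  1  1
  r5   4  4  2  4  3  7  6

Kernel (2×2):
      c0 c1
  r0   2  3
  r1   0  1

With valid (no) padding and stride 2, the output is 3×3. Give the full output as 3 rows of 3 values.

Output[0,0]: The receptive field on the input at this output position is [4 2 / 7 8]. Elementwise product with the kernel and sum: 4·2 + 2·3 + 8·1.
Output[0,1]: The receptive field on the input at this output position is [2 6 / 2 5]. Elementwise product with the kernel and sum: 2·2 + 6·3 + 5·1.

22 27 24
25 28 22
15 19 28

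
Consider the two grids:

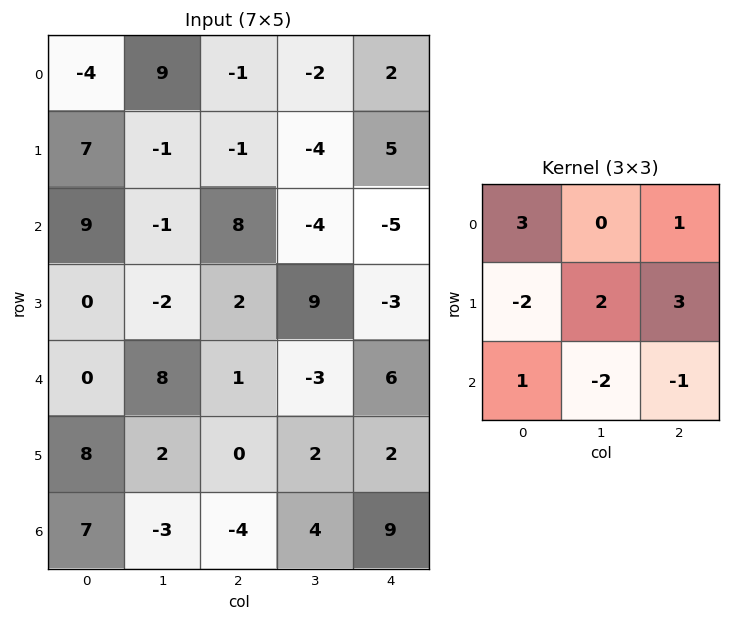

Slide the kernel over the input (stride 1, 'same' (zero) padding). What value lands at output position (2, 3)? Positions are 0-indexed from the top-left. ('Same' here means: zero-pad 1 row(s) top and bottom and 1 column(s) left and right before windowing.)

-50

The receptive field on the zero-padded input at this output position is [-1 -4 5 / 8 -4 -5 / 2 9 -3]. Elementwise product with the kernel and sum: -1·3 + 5·1 + 8·-2 + -4·2 + -5·3 + 2·1 + 9·-2 + -3·-1.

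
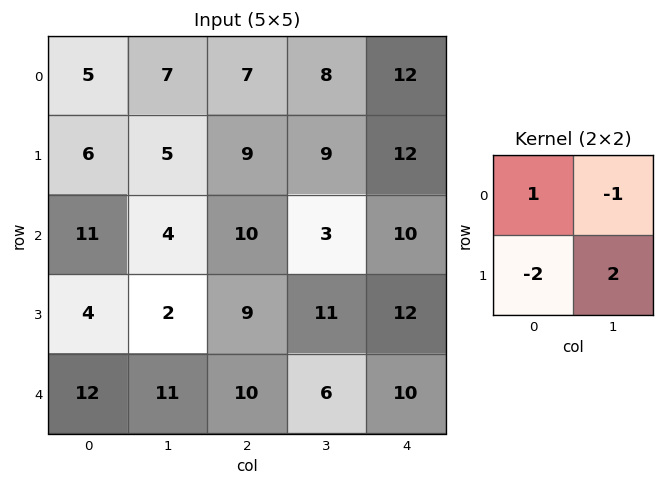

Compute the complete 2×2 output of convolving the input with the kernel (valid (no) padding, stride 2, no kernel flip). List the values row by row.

Output[0,0]: The receptive field on the input at this output position is [5 7 / 6 5]. Elementwise product with the kernel and sum: 5·1 + 7·-1 + 6·-2 + 5·2.

-4 -1
3 11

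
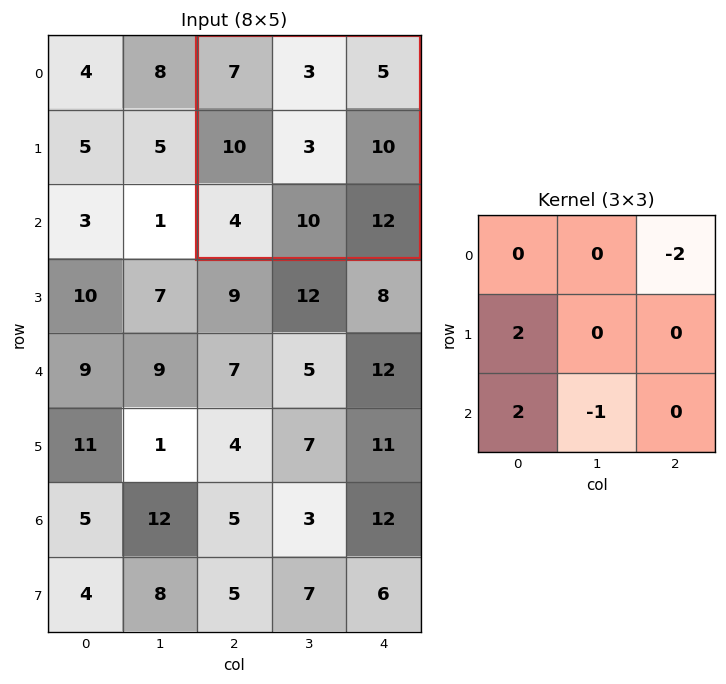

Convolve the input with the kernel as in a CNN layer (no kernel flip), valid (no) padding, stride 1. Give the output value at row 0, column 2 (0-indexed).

8

The receptive field on the input at this output position is [7 3 5 / 10 3 10 / 4 10 12]. Elementwise product with the kernel and sum: 5·-2 + 10·2 + 4·2 + 10·-1.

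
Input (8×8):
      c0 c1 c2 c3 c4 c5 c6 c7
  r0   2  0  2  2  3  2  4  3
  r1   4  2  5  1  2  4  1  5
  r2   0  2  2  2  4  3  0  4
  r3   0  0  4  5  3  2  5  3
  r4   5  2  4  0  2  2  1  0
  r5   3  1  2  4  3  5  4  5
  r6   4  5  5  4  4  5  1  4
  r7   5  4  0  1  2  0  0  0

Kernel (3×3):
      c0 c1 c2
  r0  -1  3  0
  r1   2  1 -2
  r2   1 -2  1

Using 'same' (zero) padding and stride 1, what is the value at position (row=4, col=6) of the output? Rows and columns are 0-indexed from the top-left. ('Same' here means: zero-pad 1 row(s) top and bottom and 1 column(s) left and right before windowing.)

The receptive field on the zero-padded input at this output position is [2 5 3 / 2 1 0 / 5 4 5]. Elementwise product with the kernel and sum: 2·-1 + 5·3 + 2·2 + 1·1 + 0·-2 + 5·1 + 4·-2 + 5·1.

20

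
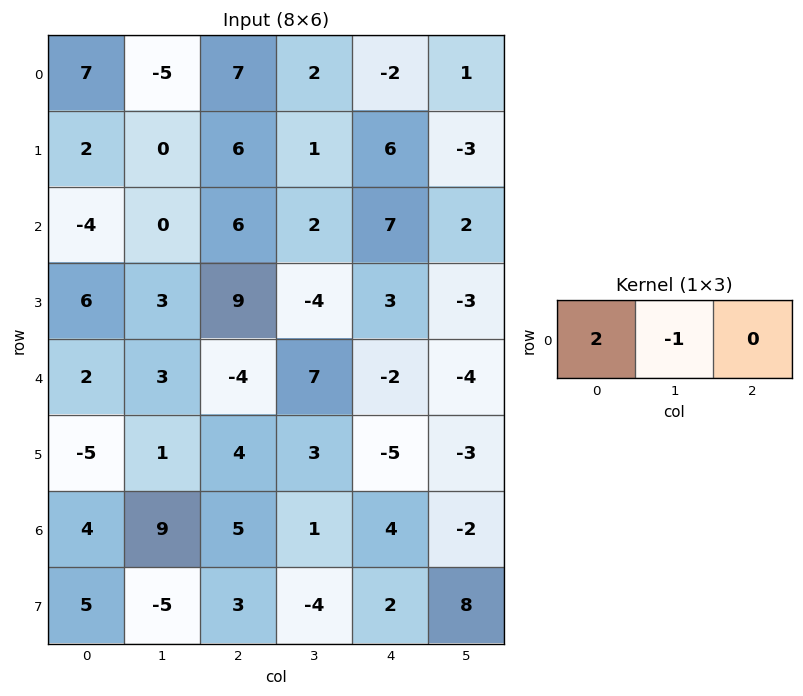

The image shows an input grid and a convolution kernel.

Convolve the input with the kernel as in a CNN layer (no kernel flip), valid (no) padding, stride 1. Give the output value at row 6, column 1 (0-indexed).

13

The receptive field on the input at this output position is [9 5 1]. Elementwise product with the kernel and sum: 9·2 + 5·-1.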